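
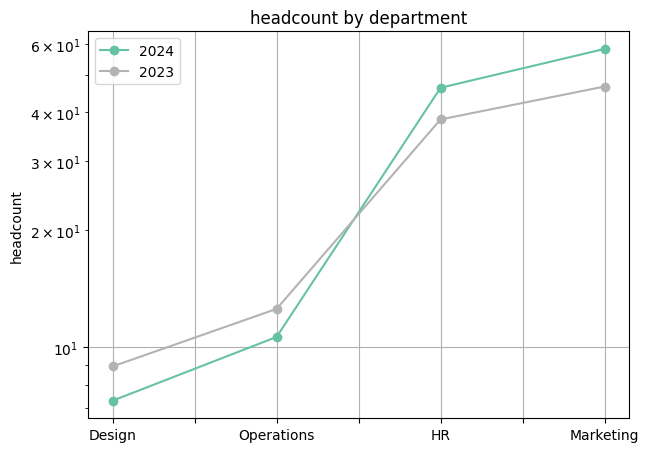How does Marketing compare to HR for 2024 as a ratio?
≈ 1.33×

Marketing ≈ 60, HR ≈ 45; 60/45 ≈ 1.33.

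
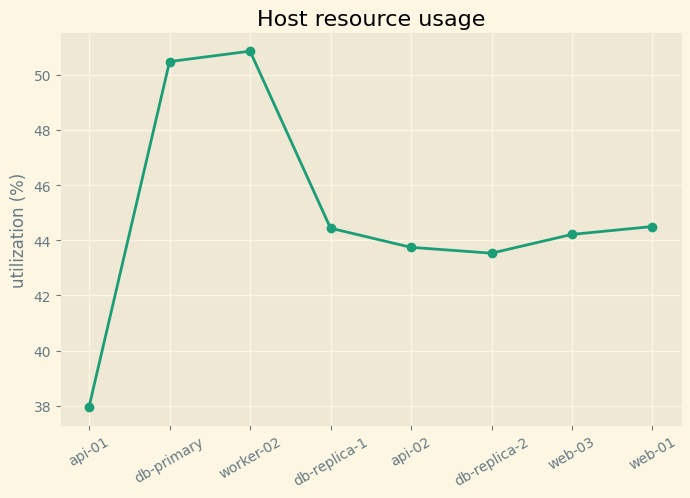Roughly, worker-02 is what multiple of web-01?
worker-02 ≈ 50, web-01 ≈ 44; 50/44 ≈ 1.14.

≈ 1.14×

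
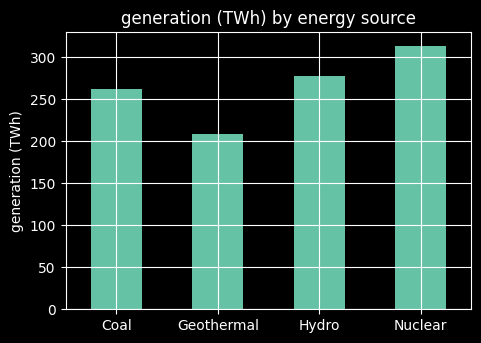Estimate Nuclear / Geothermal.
≈ 1.5×

Nuclear ≈ 300, Geothermal ≈ 200; 300/200 ≈ 1.5.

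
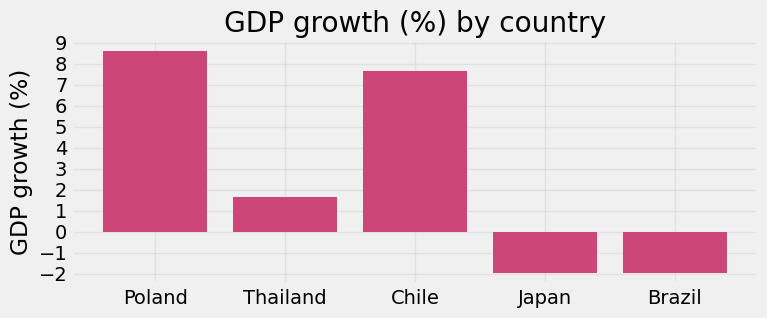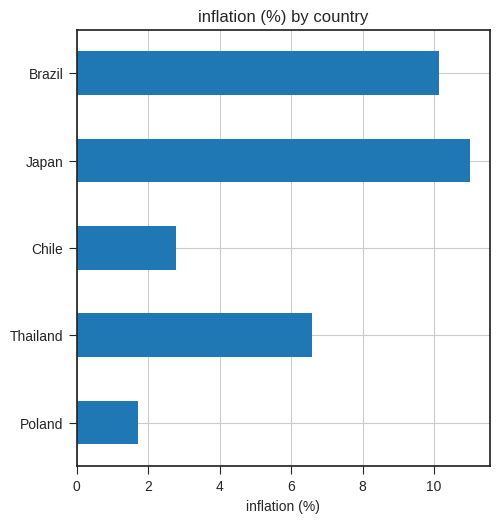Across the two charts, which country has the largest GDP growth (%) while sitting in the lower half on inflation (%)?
Poland

Chart 2 median inflation (%) ≈ 6; below-median countries: Poland, Chile. Among those, Poland has the highest GDP growth (%) (≈ 9).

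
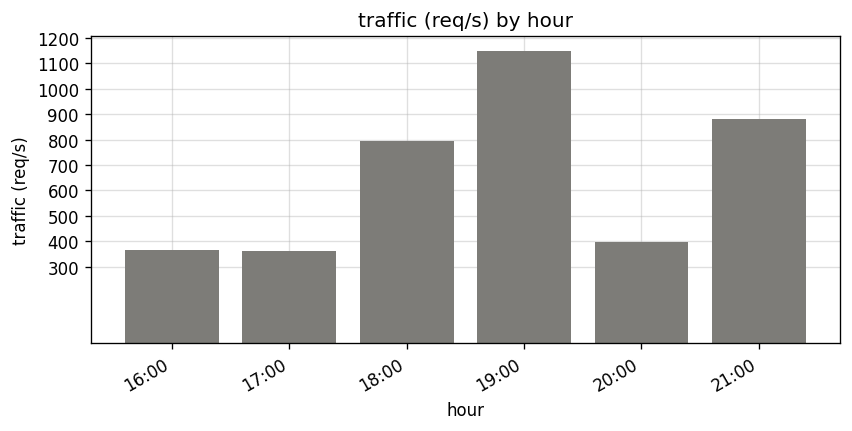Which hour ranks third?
18:00

Top 4: 19:00 ≈ 1100, 21:00 ≈ 900, 18:00 ≈ 800, 20:00 ≈ 400.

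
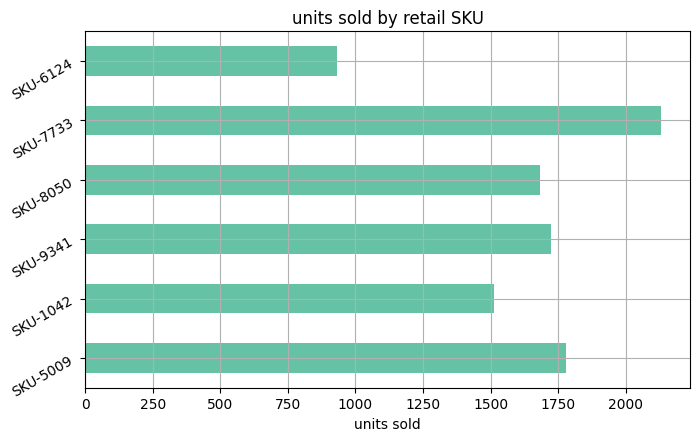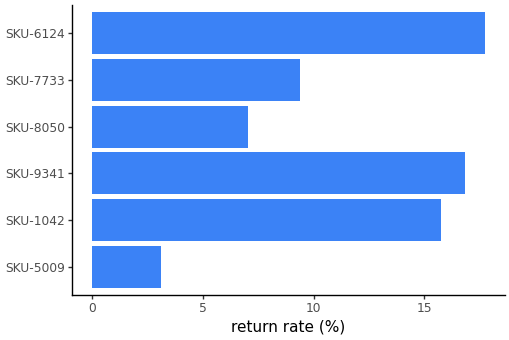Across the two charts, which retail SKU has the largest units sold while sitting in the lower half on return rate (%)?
Chart 2 median return rate (%) ≈ 12; below-median retail SKUs: SKU-5009, SKU-8050, SKU-7733. Among those, SKU-7733 has the highest units sold (≈ 2200).

SKU-7733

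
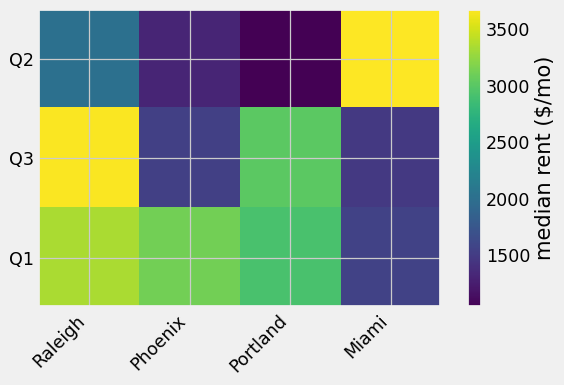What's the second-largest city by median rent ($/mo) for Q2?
Top 3 for Q2: Miami ≈ 3500, Raleigh ≈ 2000, Phoenix ≈ 1500.

Raleigh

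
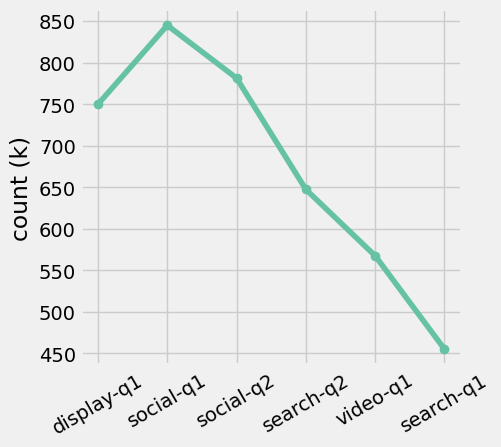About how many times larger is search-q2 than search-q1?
≈ 1.44×

search-q2 ≈ 650, search-q1 ≈ 450; 650/450 ≈ 1.44.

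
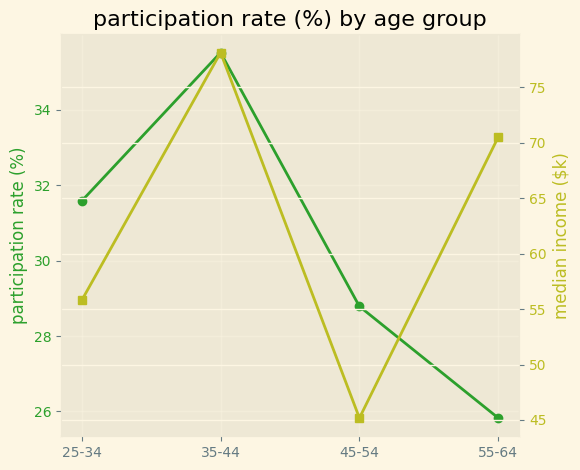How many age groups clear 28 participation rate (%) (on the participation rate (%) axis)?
3

Above 28: 25-34, 35-44, 45-54.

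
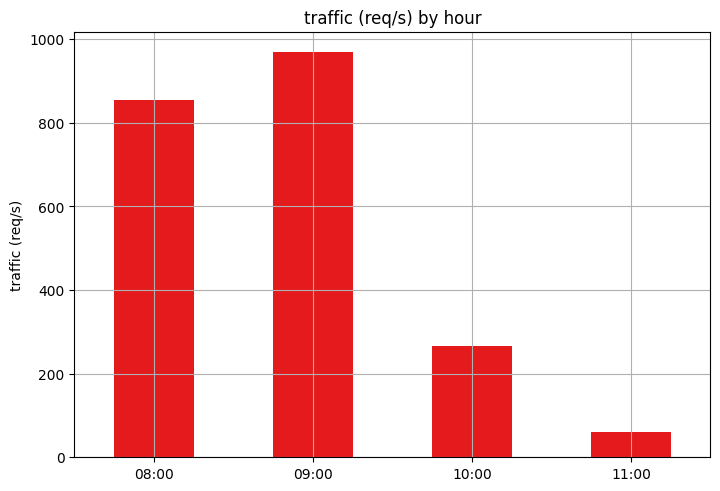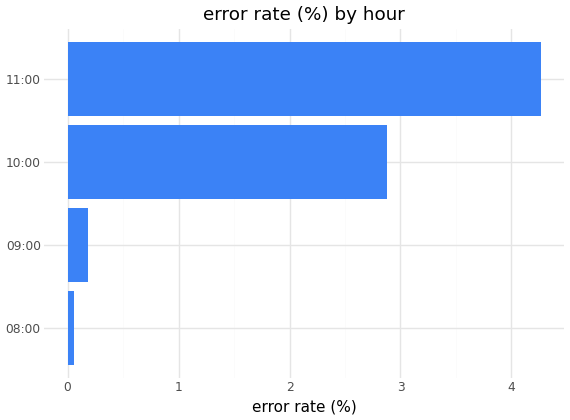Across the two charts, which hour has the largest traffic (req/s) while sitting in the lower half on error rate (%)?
09:00

Chart 2 median error rate (%) ≈ 1.5; below-median hours: 08:00, 09:00. Among those, 09:00 has the highest traffic (req/s) (≈ 1000).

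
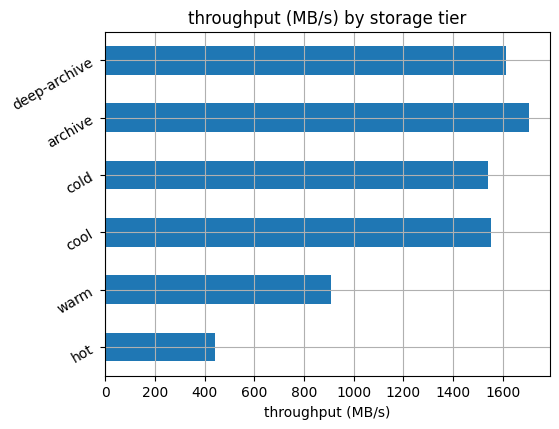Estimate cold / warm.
≈ 1.6×

cold ≈ 1600, warm ≈ 1000; 1600/1000 ≈ 1.6.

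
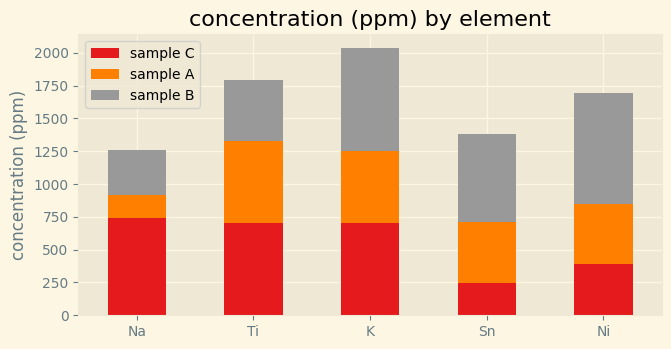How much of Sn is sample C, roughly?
≈ 200

sample C top ≈ 200, bottom ≈ 0; segment ≈ 200.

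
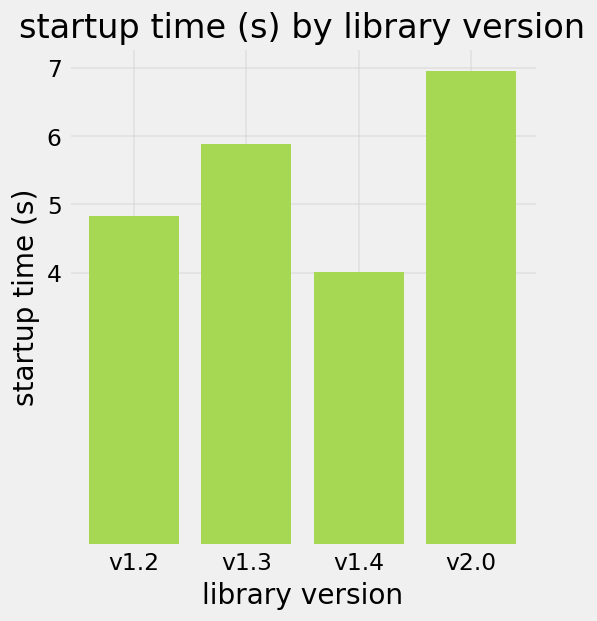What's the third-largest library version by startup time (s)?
v1.2

Top 4: v2.0 ≈ 7, v1.3 ≈ 6, v1.2 ≈ 5, v1.4 ≈ 4.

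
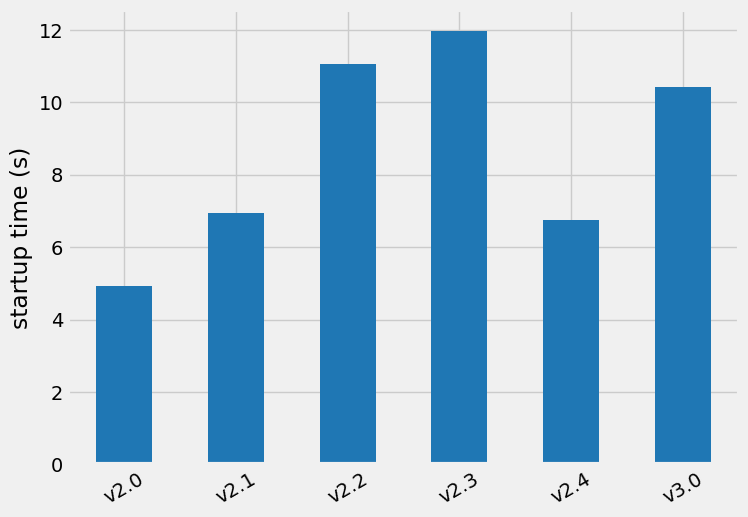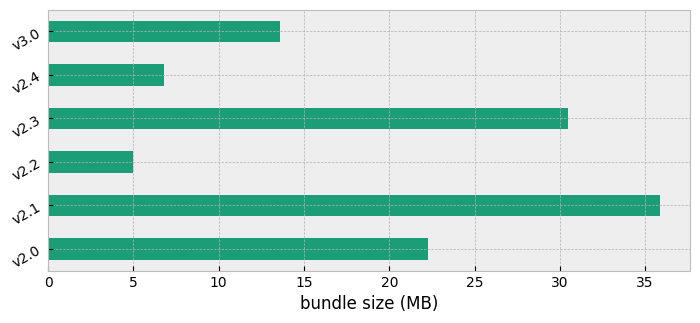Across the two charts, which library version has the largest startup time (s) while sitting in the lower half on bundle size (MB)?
Chart 2 median bundle size (MB) ≈ 20; below-median library versions: v2.2, v2.4, v3.0. Among those, v2.2 has the highest startup time (s) (≈ 12).

v2.2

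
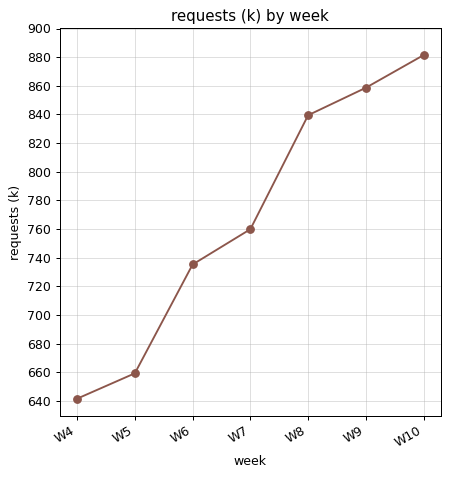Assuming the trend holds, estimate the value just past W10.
≈ 900

Last three: 840, 860, 880 → slope ≈ 20/step → next ≈ 900.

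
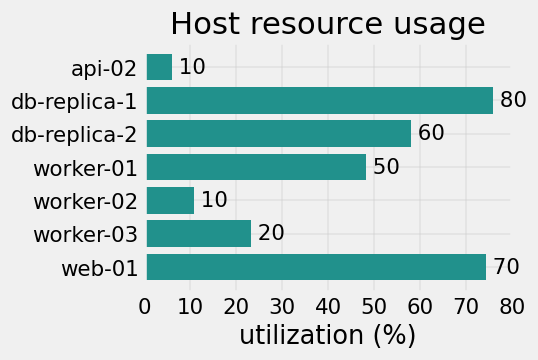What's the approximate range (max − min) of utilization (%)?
≈ 70

Max db-replica-1 ≈ 80, min api-02 ≈ 10; range ≈ 70.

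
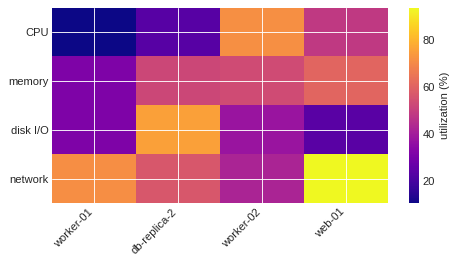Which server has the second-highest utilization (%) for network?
Top 3 for network: web-01 ≈ 90, worker-01 ≈ 70, db-replica-2 ≈ 60.

worker-01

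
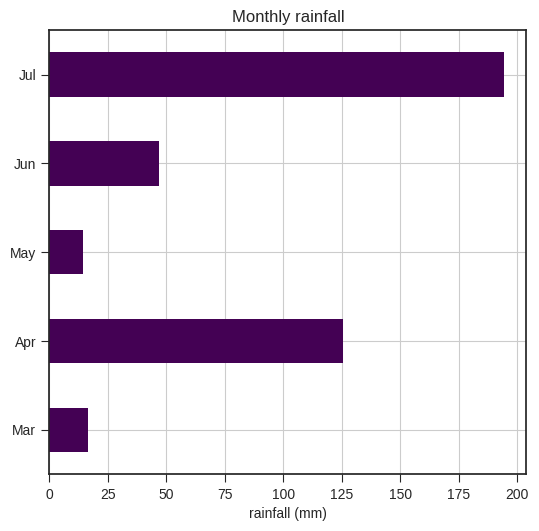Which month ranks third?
Top 4: Jul ≈ 200, Apr ≈ 120, Jun ≈ 40, Mar ≈ 20.

Jun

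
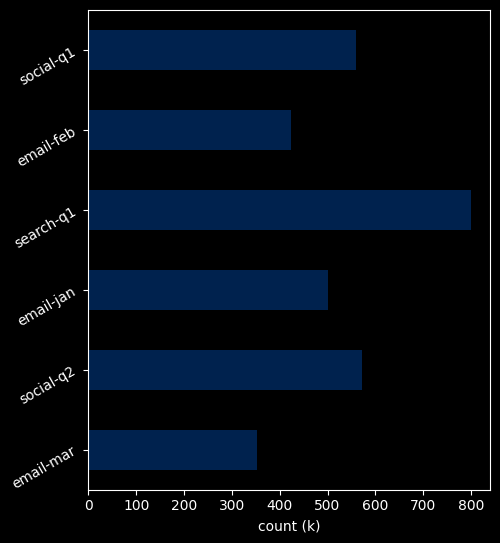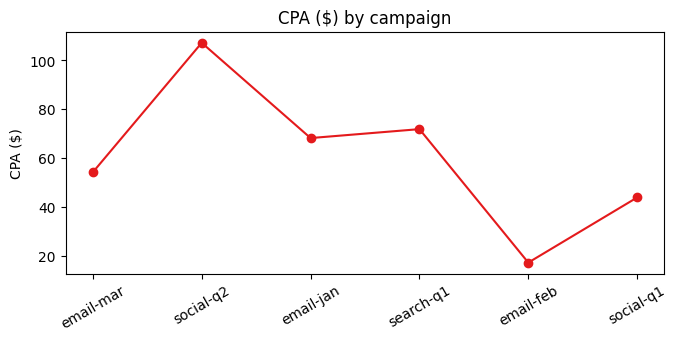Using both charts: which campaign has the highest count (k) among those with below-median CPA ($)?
social-q1

Chart 2 median CPA ($) ≈ 60; below-median campaigns: email-mar, email-feb, social-q1. Among those, social-q1 has the highest count (k) (≈ 600).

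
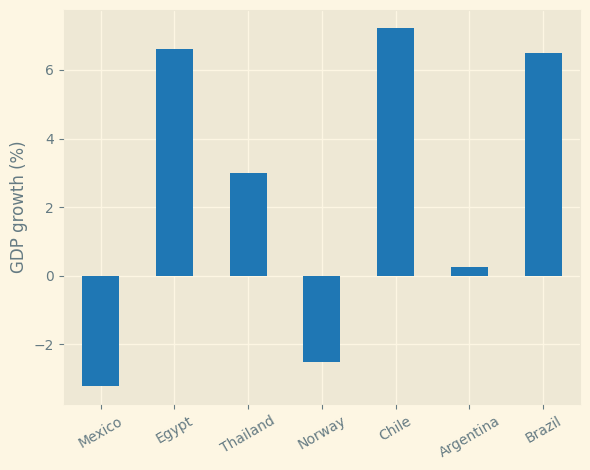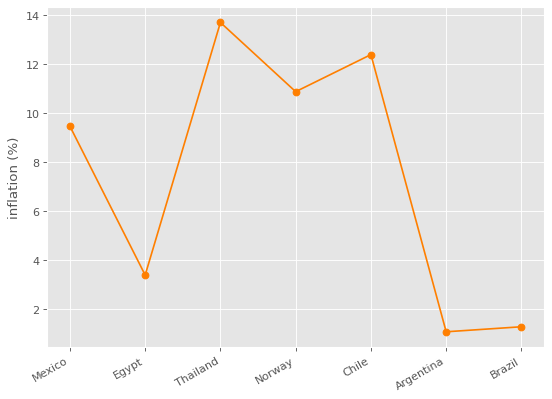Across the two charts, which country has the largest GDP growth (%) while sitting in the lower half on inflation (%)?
Chart 2 median inflation (%) ≈ 10; below-median countries: Egypt, Argentina, Brazil. Among those, Egypt has the highest GDP growth (%) (≈ 7).

Egypt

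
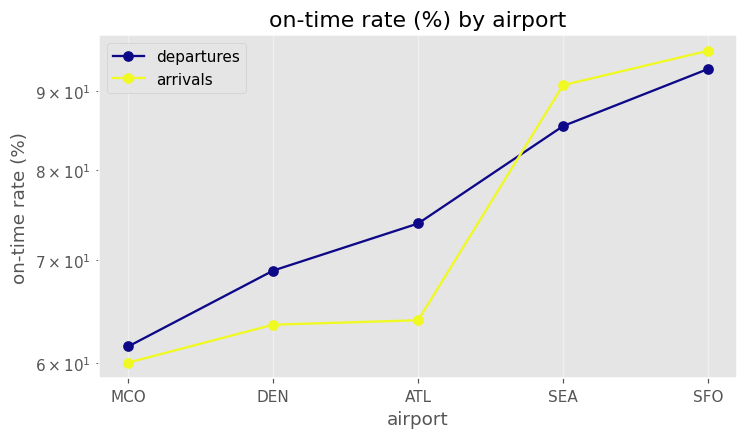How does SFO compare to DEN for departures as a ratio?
SFO ≈ 95, DEN ≈ 70; 95/70 ≈ 1.36.

≈ 1.36×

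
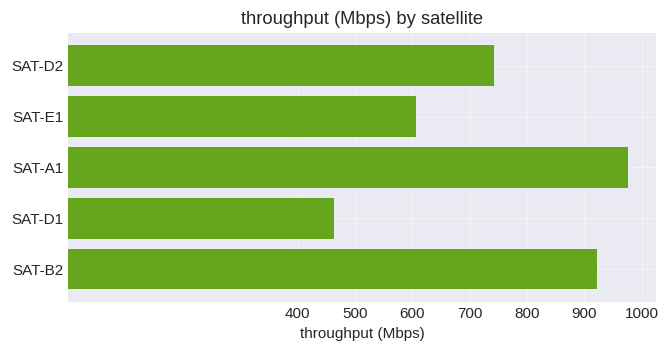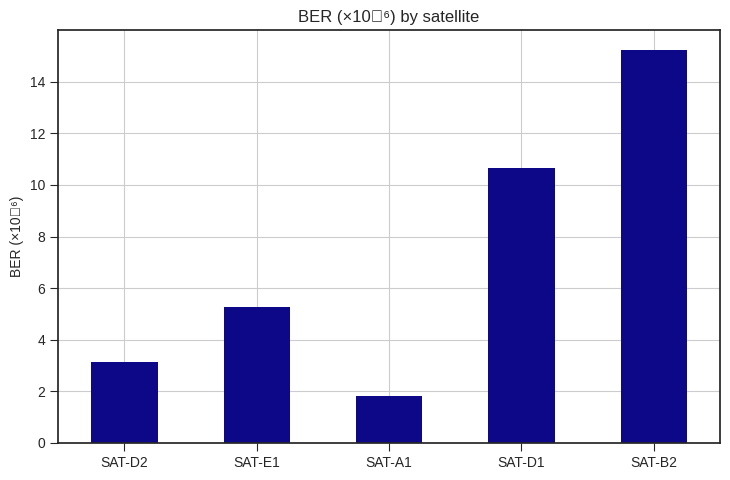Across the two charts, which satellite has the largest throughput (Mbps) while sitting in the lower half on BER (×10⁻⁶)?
SAT-A1

Chart 2 median BER (×10⁻⁶) ≈ 6; below-median satellites: SAT-D2, SAT-A1. Among those, SAT-A1 has the highest throughput (Mbps) (≈ 1000).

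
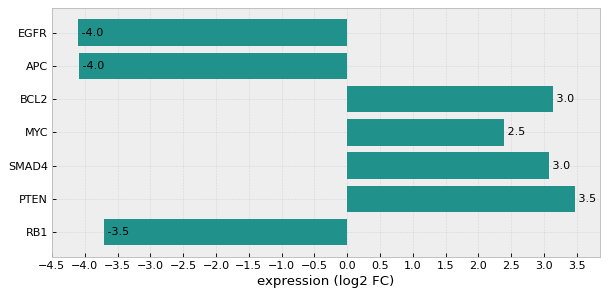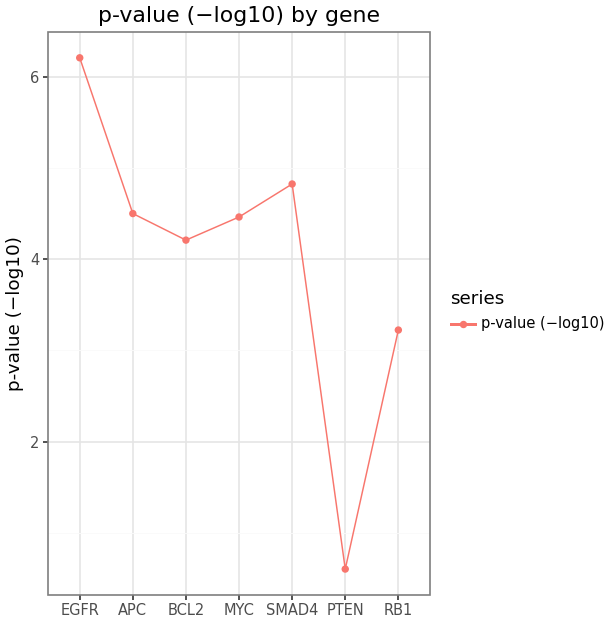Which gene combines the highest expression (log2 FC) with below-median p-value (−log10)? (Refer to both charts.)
Chart 2 median p-value (−log10) ≈ 4; below-median genes: BCL2, PTEN, RB1. Among those, PTEN has the highest expression (log2 FC) (≈ 3.5).

PTEN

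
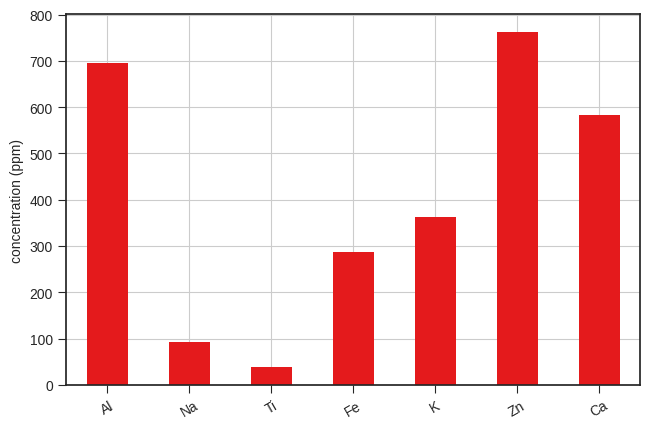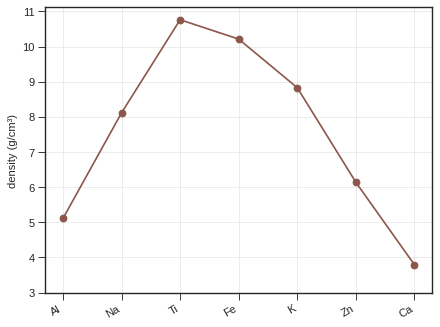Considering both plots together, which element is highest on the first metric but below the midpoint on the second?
Chart 2 median density (g/cm³) ≈ 8; below-median elements: Al, Zn, Ca. Among those, Zn has the highest concentration (ppm) (≈ 800).

Zn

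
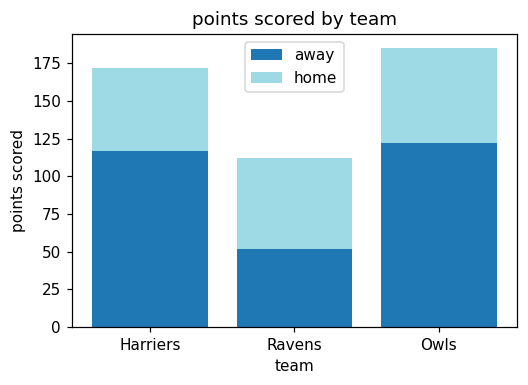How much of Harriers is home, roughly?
home top ≈ 180, bottom ≈ 120; segment ≈ 60.

≈ 60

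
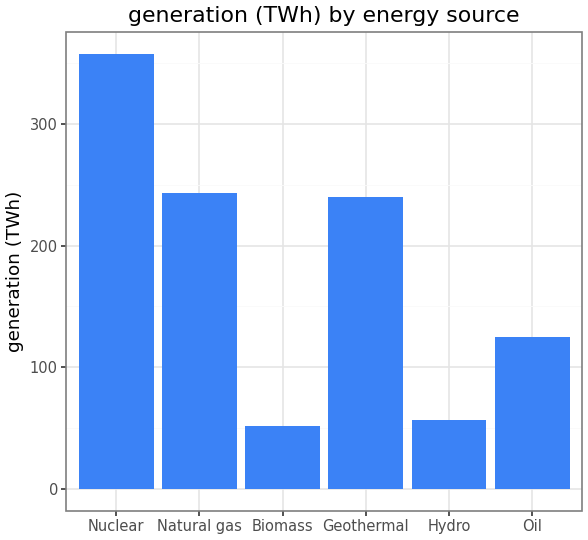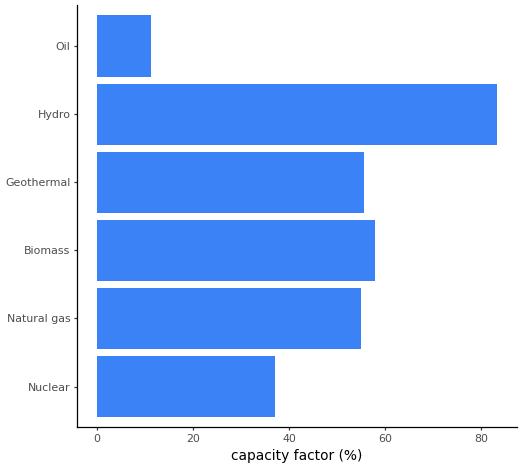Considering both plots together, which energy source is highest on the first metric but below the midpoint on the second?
Nuclear

Chart 2 median capacity factor (%) ≈ 60; below-median energy sources: Nuclear, Natural gas, Oil. Among those, Nuclear has the highest generation (TWh) (≈ 350).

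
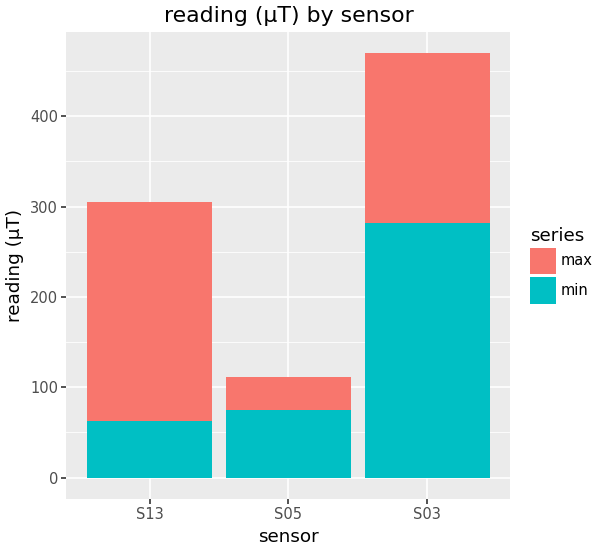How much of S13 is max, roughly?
max top ≈ 300, bottom ≈ 50; segment ≈ 250.

≈ 250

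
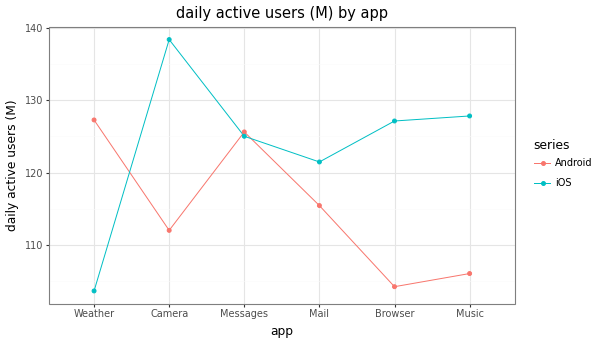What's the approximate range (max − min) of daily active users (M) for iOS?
Max Camera ≈ 140, min Weather ≈ 105; range ≈ 35.

≈ 35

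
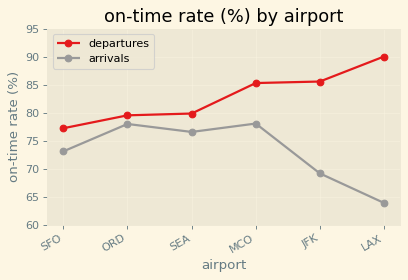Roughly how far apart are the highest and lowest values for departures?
≈ 15

Max LAX ≈ 90, min SFO ≈ 75; range ≈ 15.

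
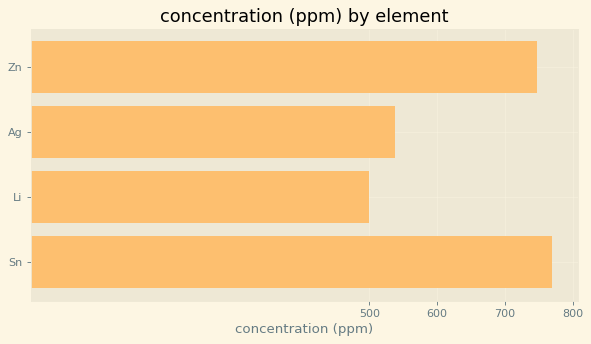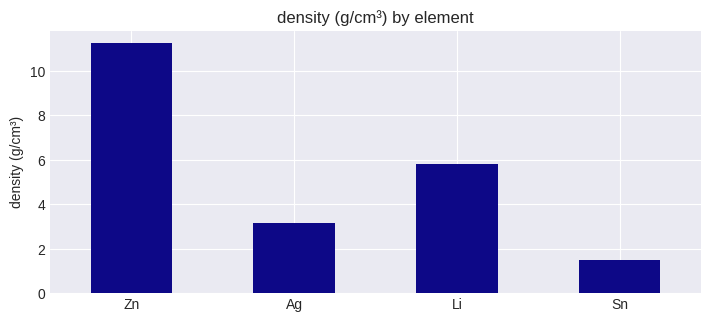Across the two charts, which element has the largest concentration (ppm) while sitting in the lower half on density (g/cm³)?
Sn

Chart 2 median density (g/cm³) ≈ 4; below-median elements: Ag, Sn. Among those, Sn has the highest concentration (ppm) (≈ 800).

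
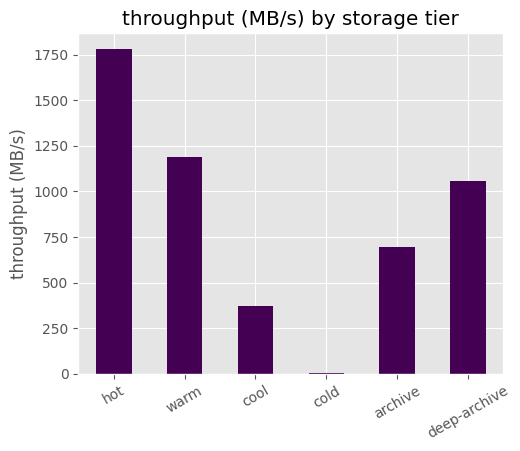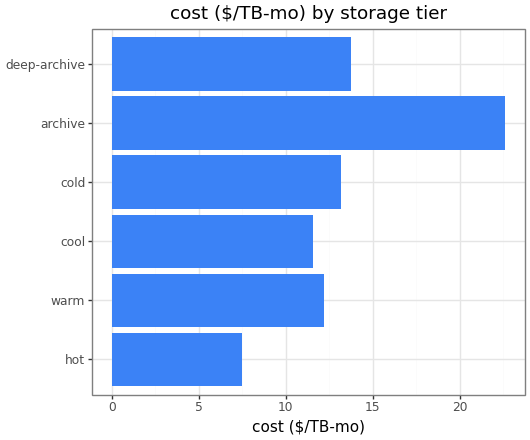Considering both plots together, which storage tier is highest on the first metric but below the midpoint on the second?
Chart 2 median cost ($/TB-mo) ≈ 15; below-median storage tiers: hot, warm, cool. Among those, hot has the highest throughput (MB/s) (≈ 1800).

hot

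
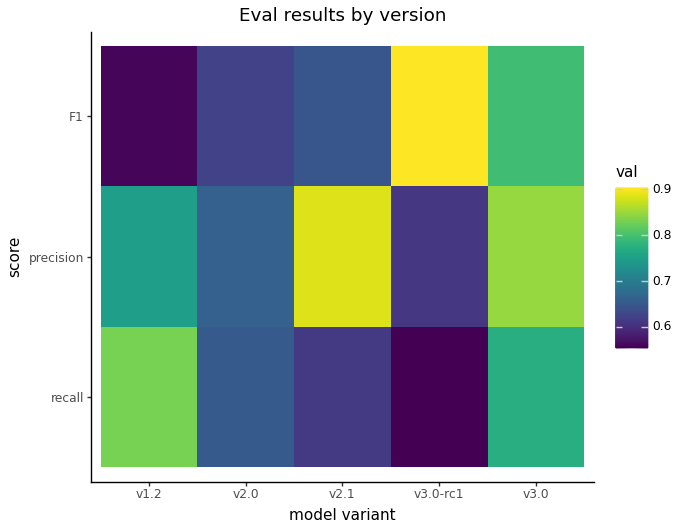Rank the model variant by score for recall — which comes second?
v3.0

Top 3 for recall: v1.2 ≈ 0.85, v3.0 ≈ 0.75, v2.0 ≈ 0.65.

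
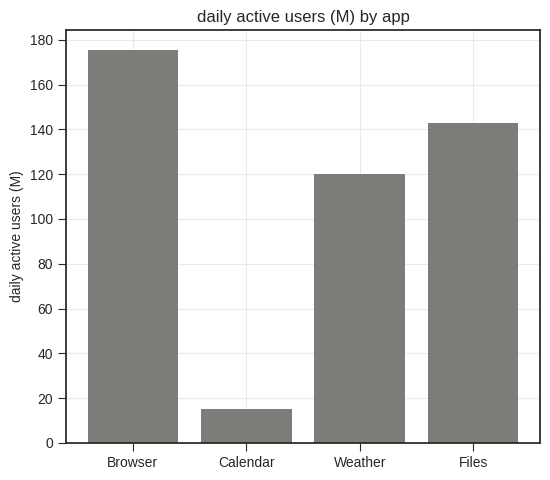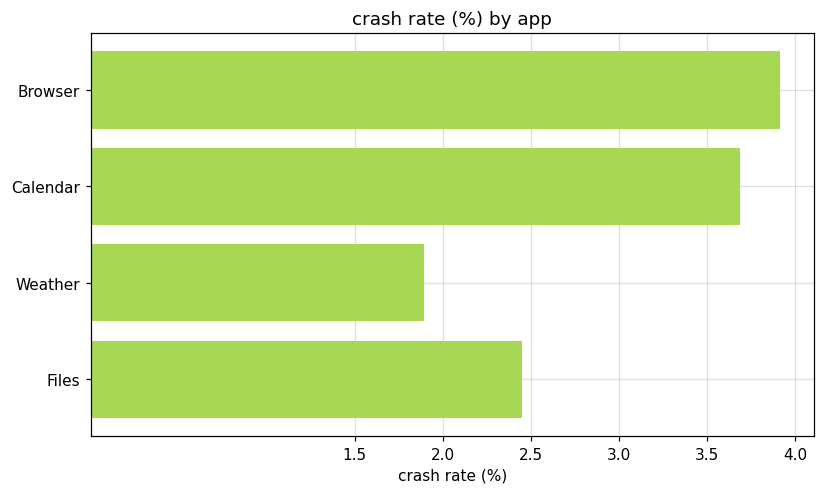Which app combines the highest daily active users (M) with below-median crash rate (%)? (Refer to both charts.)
Files

Chart 2 median crash rate (%) ≈ 3; below-median apps: Weather, Files. Among those, Files has the highest daily active users (M) (≈ 140).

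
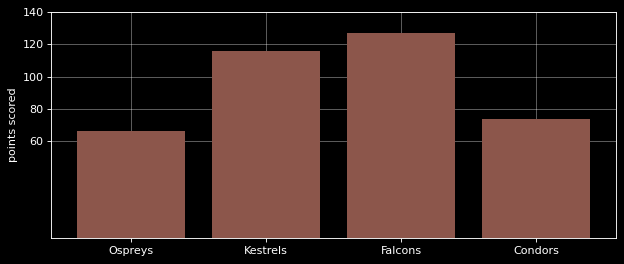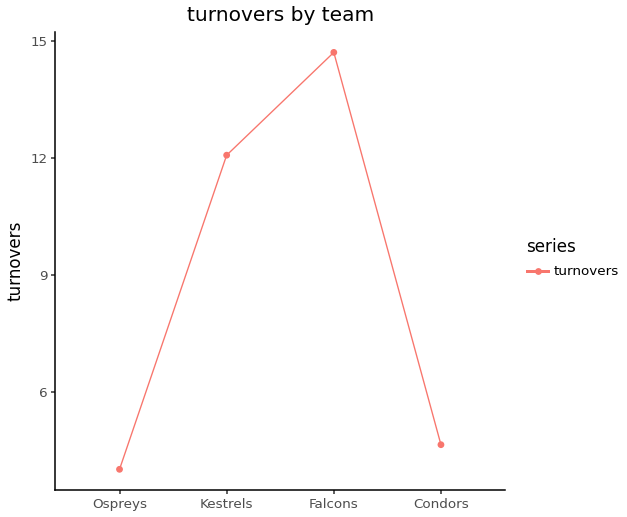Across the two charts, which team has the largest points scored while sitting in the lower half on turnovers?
Condors

Chart 2 median turnovers ≈ 8; below-median teams: Ospreys, Condors. Among those, Condors has the highest points scored (≈ 80).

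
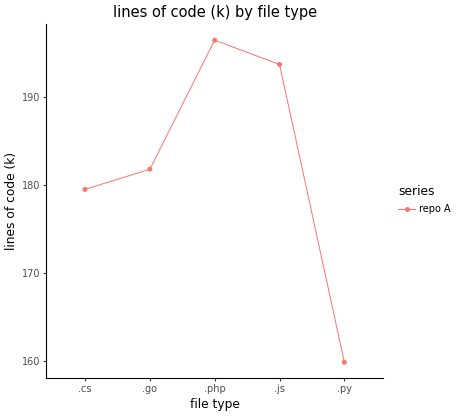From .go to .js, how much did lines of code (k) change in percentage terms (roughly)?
.go ≈ 180, .js ≈ 195; (195 − 180) / 180 ≈ +8.3%.

≈ +8.3%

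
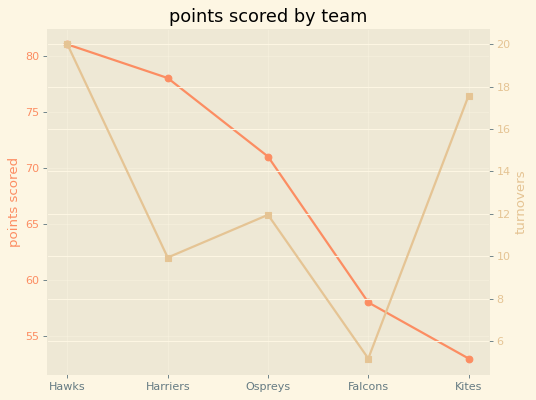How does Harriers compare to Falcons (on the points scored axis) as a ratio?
Harriers ≈ 80, Falcons ≈ 60; 80/60 ≈ 1.33.

≈ 1.33×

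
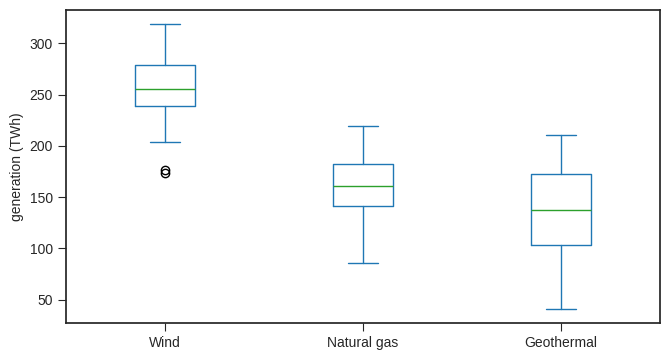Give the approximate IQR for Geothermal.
≈ 80

Q3 ≈ 180, Q1 ≈ 100; IQR ≈ 80.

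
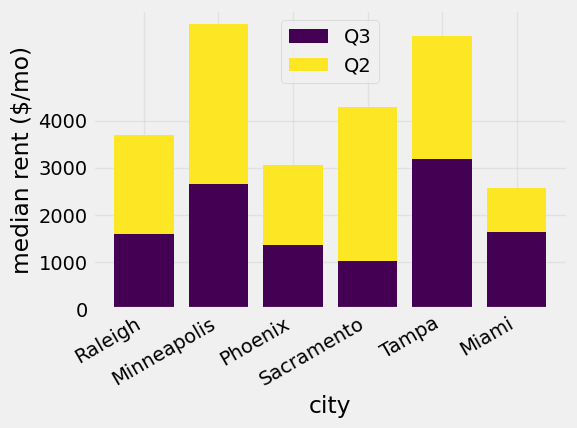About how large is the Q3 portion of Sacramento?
Q3 top ≈ 1000, bottom ≈ 0; segment ≈ 1000.

≈ 1000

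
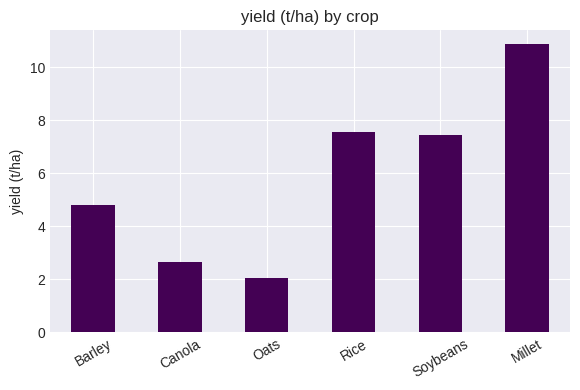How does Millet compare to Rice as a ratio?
≈ 1.38×

Millet ≈ 11, Rice ≈ 8; 11/8 ≈ 1.38.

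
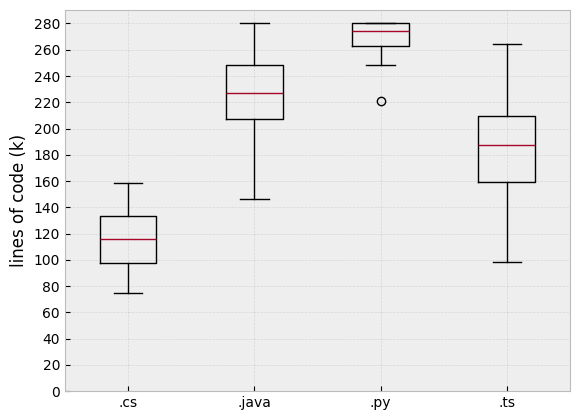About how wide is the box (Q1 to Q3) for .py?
≈ 20

Q3 ≈ 280, Q1 ≈ 260; IQR ≈ 20.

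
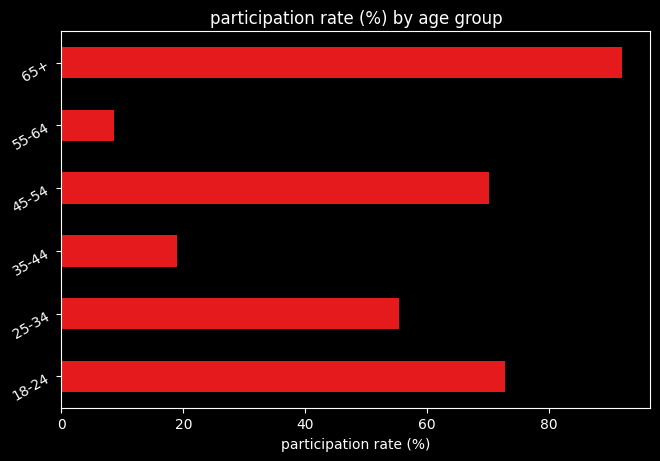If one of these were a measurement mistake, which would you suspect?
55-64

55-64 ≈ 10; the rest sit between ≈ 20 and ≈ 90.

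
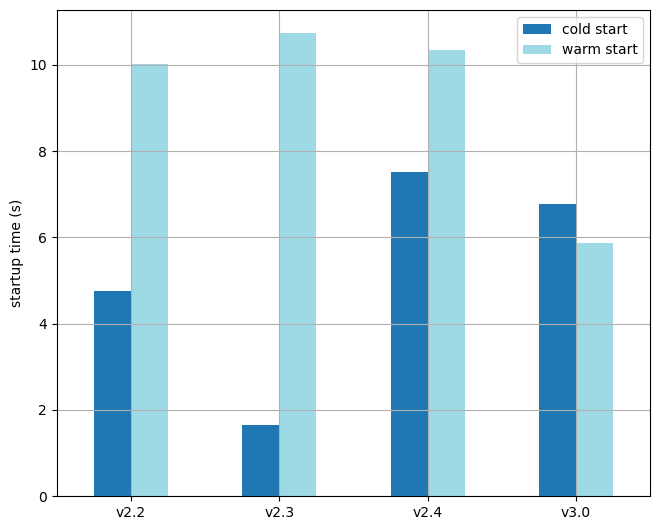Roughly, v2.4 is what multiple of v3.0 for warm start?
≈ 1.67×

v2.4 ≈ 10, v3.0 ≈ 6; 10/6 ≈ 1.67.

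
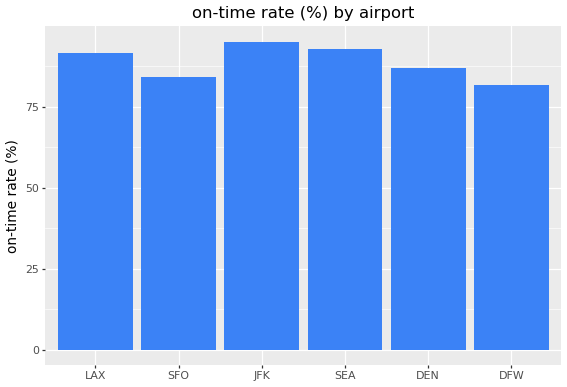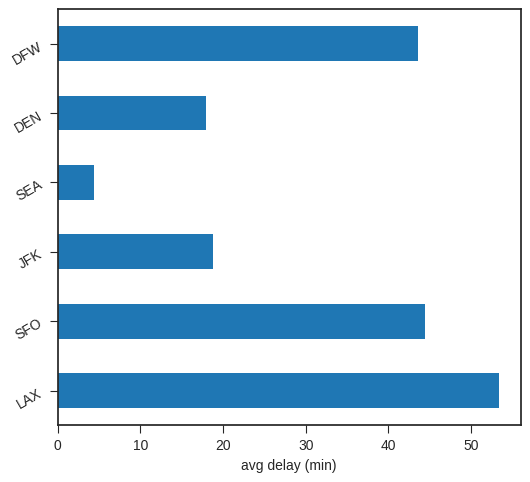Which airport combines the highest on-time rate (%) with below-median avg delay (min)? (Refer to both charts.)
JFK

Chart 2 median avg delay (min) ≈ 30; below-median airports: JFK, SEA, DEN. Among those, JFK has the highest on-time rate (%) (≈ 100).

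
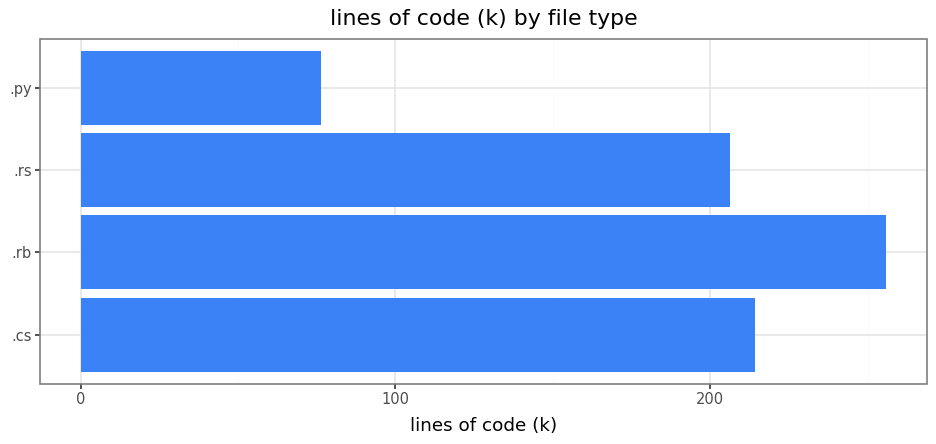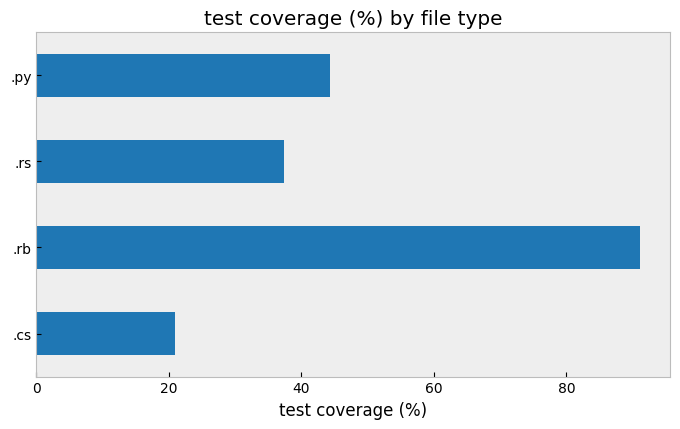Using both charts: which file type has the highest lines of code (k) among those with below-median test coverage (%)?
.cs

Chart 2 median test coverage (%) ≈ 40; below-median file types: .cs, .rs. Among those, .cs has the highest lines of code (k) (≈ 225).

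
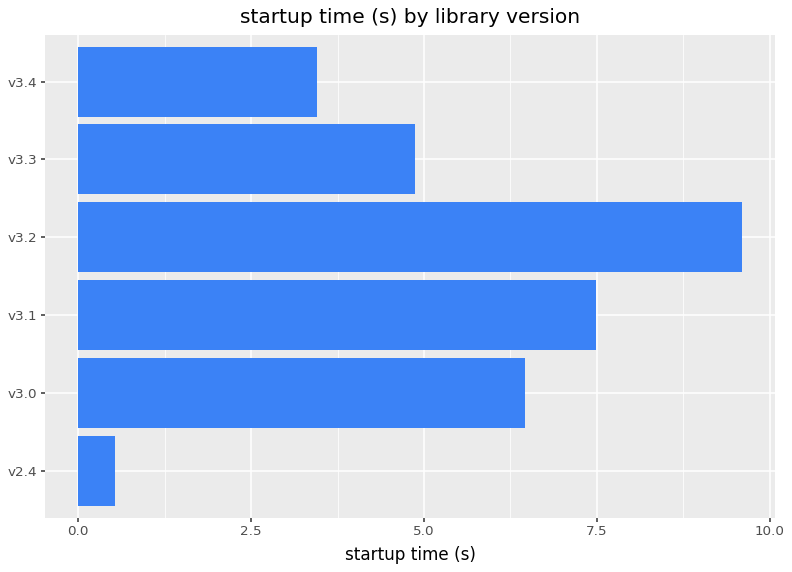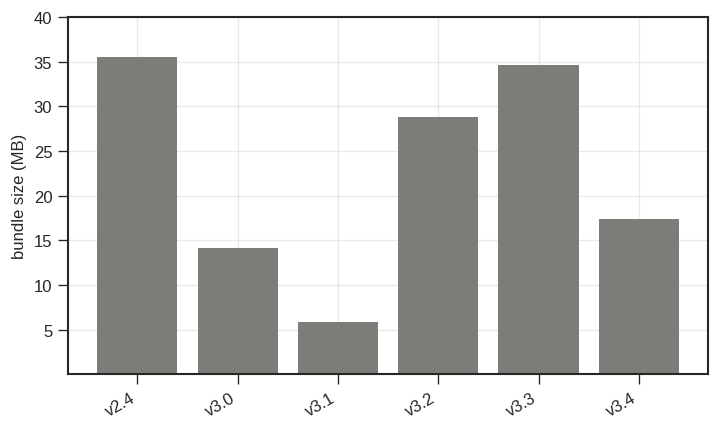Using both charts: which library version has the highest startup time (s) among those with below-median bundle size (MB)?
v3.1

Chart 2 median bundle size (MB) ≈ 25; below-median library versions: v3.0, v3.1, v3.4. Among those, v3.1 has the highest startup time (s) (≈ 7).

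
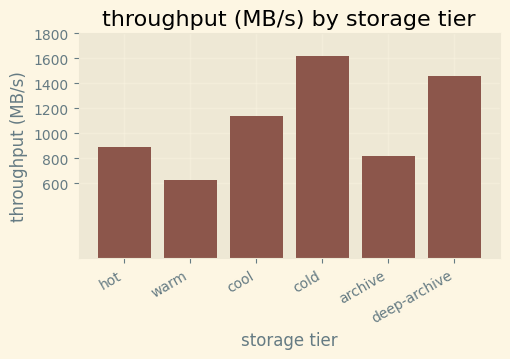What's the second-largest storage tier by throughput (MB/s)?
Top 3: cold ≈ 1600, deep-archive ≈ 1400, cool ≈ 1200.

deep-archive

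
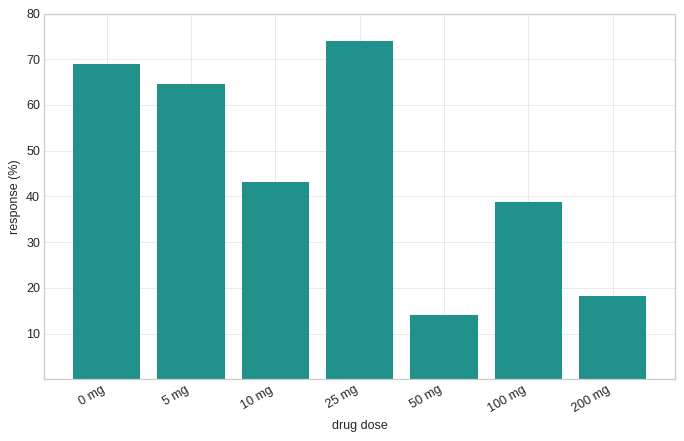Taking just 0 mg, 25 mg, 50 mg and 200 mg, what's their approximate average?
(70 + 70 + 10 + 20) / 4 ≈ 42.

≈ 42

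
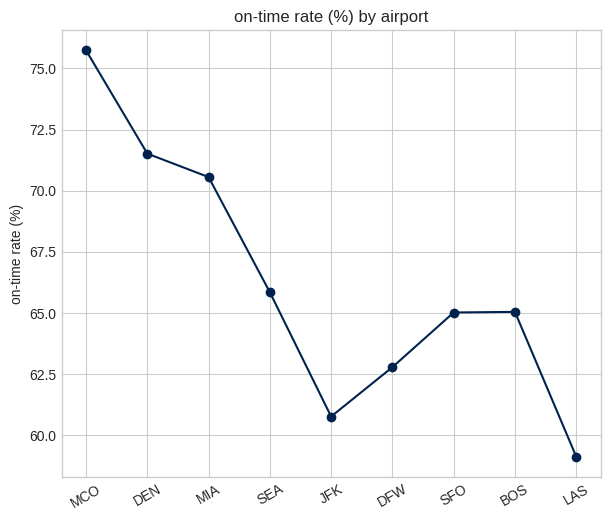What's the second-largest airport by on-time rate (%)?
DEN

Top 3: MCO ≈ 76, DEN ≈ 72, MIA ≈ 70.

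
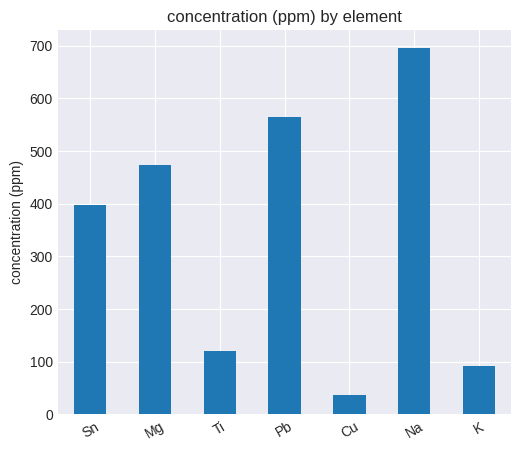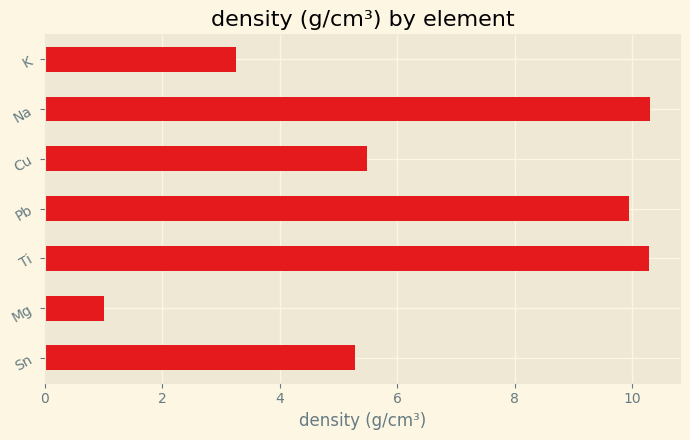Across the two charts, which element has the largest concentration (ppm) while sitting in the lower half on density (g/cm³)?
Chart 2 median density (g/cm³) ≈ 5; below-median elements: Sn, Mg, K. Among those, Mg has the highest concentration (ppm) (≈ 500).

Mg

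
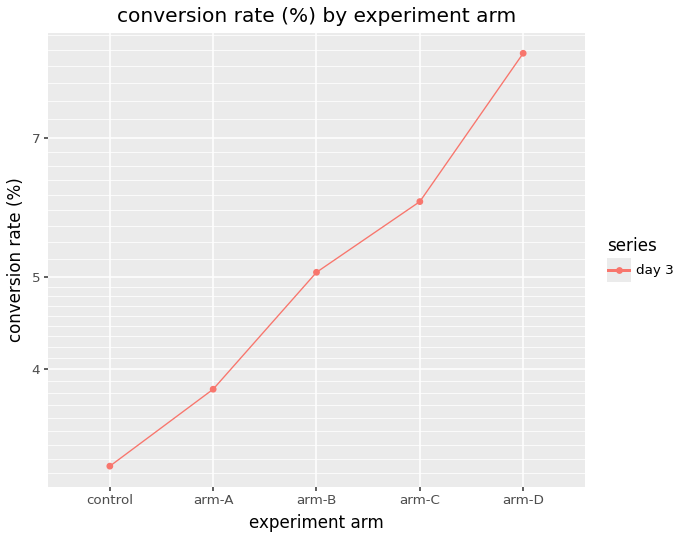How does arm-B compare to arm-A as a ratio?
≈ 1.25×

arm-B ≈ 5.0, arm-A ≈ 4.0; 5.0/4.0 ≈ 1.25.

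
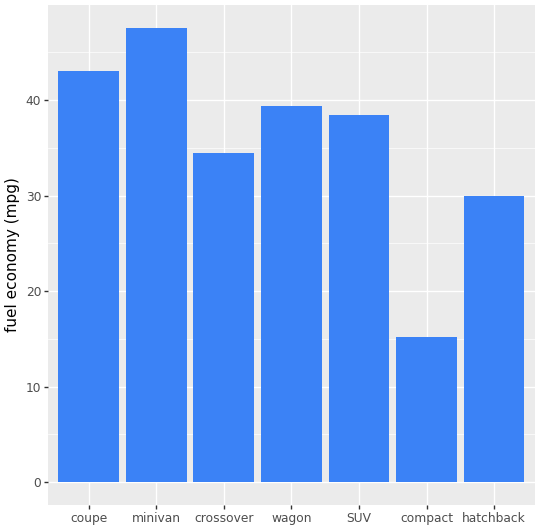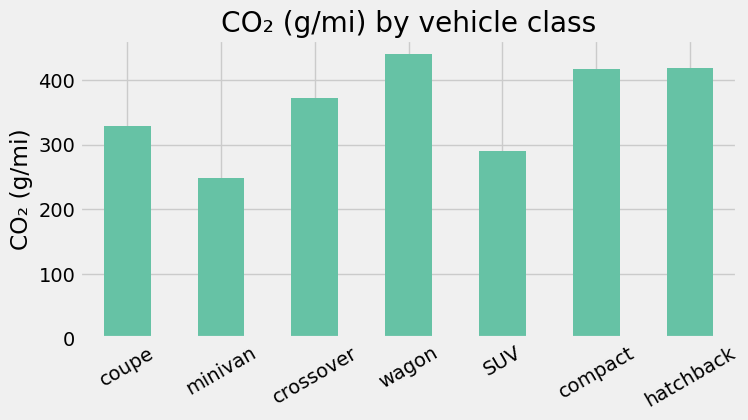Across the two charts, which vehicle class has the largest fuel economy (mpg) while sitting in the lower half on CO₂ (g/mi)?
minivan

Chart 2 median CO₂ (g/mi) ≈ 350; below-median vehicle classes: coupe, minivan, SUV. Among those, minivan has the highest fuel economy (mpg) (≈ 50).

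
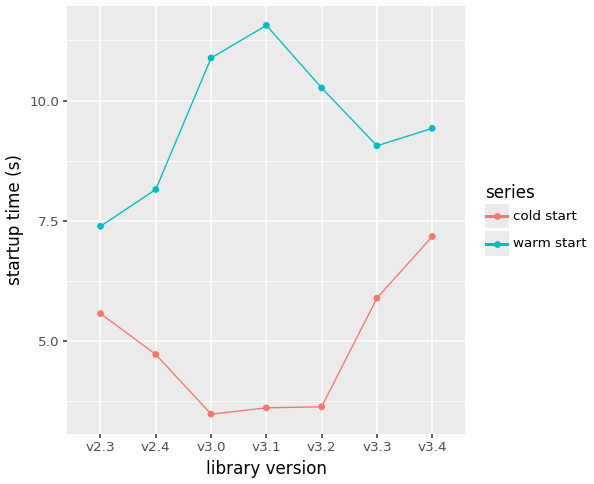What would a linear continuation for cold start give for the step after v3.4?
Last three: 4, 6, 7 → slope ≈ 1.5/step → next ≈ 8.5.

≈ 8.5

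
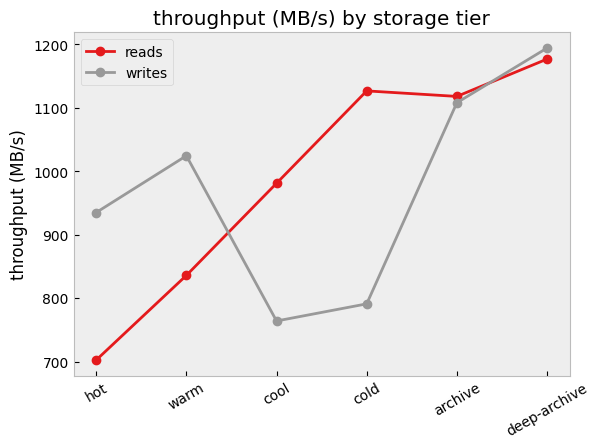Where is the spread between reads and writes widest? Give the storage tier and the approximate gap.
cold: reads ≈ 1150, writes ≈ 800 → gap ≈ 350. Next-largest (hot) is only ≈ 250.

cold, ≈ 350 MB/s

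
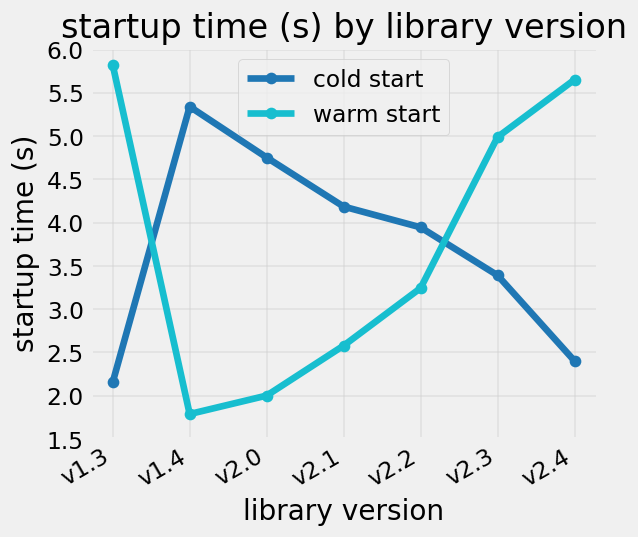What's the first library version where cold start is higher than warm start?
v1.4

v1.3: cold start ≈ 2.0 vs warm start ≈ 6.0 (not yet); v1.4: cold start ≈ 5.5 vs warm start ≈ 2.0 (first crossover).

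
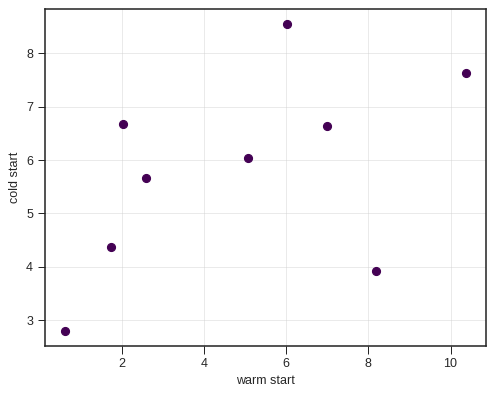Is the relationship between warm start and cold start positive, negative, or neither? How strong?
Points are positively correlated; moderate (|r| ≈ 0.5).

positive, moderate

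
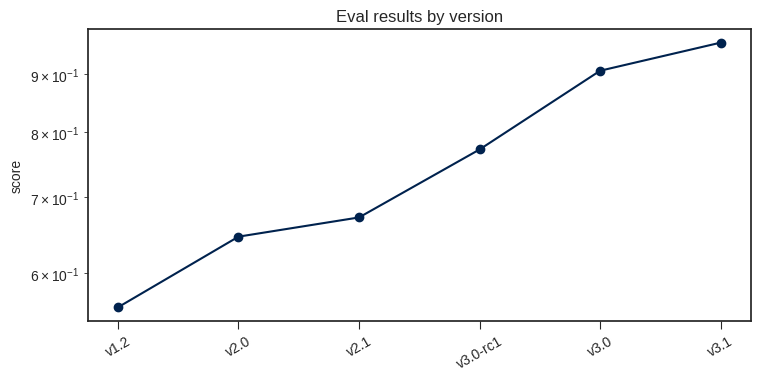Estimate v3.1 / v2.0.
≈ 1.46×

v3.1 ≈ 0.95, v2.0 ≈ 0.65; 0.95/0.65 ≈ 1.46.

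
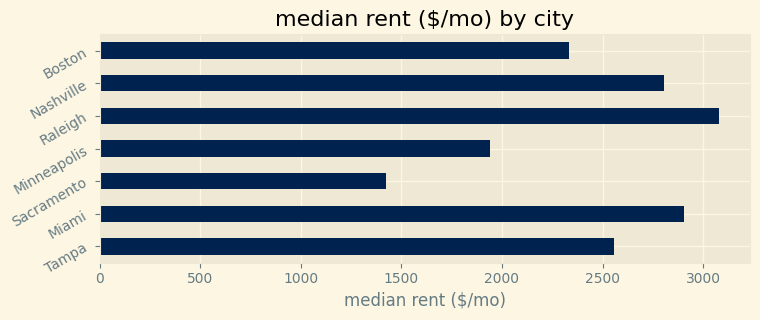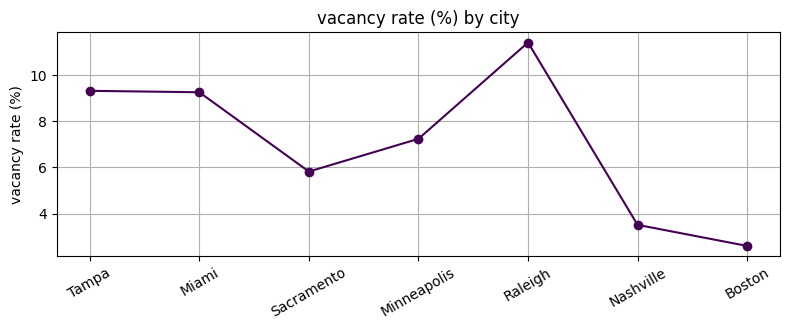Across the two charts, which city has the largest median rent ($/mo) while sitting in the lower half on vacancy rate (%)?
Chart 2 median vacancy rate (%) ≈ 8; below-median cities: Sacramento, Nashville, Boston. Among those, Nashville has the highest median rent ($/mo) (≈ 3000).

Nashville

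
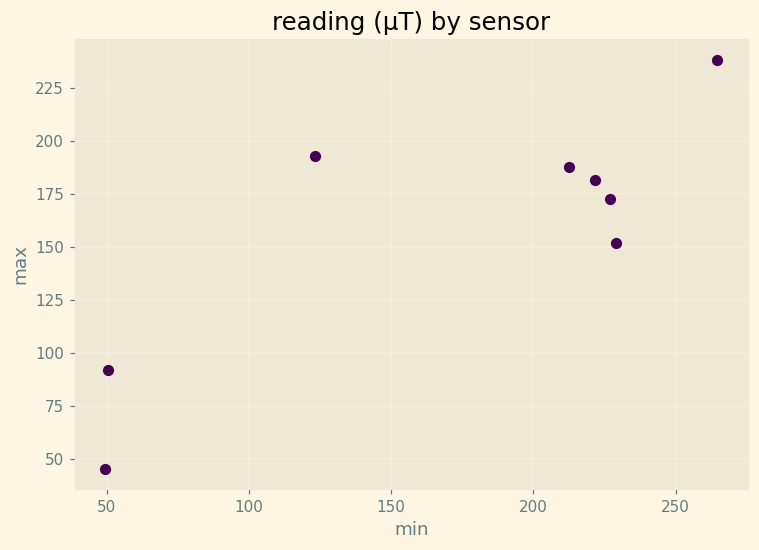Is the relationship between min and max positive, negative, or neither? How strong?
positive, strong

Points are positively correlated; strong (|r| ≈ 0.8).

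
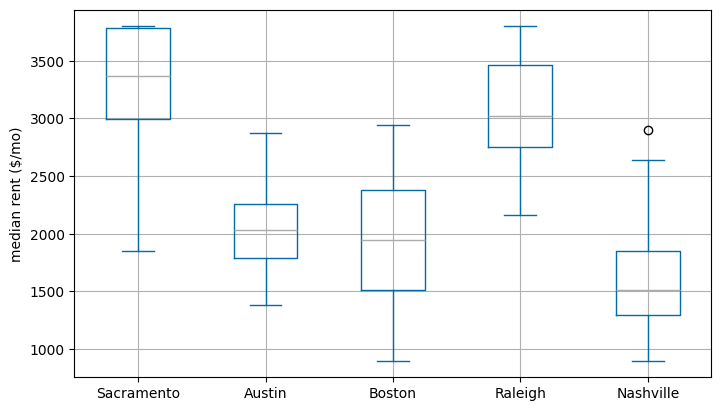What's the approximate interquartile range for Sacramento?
≈ 800

Q3 ≈ 3800, Q1 ≈ 3000; IQR ≈ 800.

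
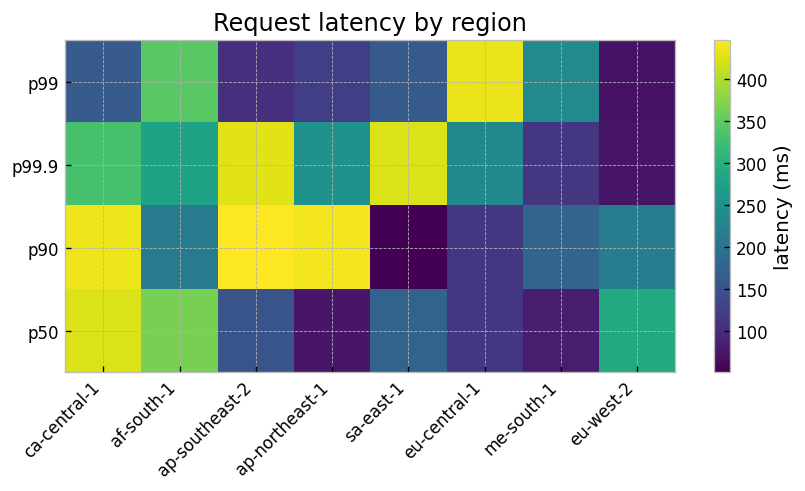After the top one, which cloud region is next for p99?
Top 3 for p99: eu-central-1 ≈ 450, af-south-1 ≈ 350, me-south-1 ≈ 250.

af-south-1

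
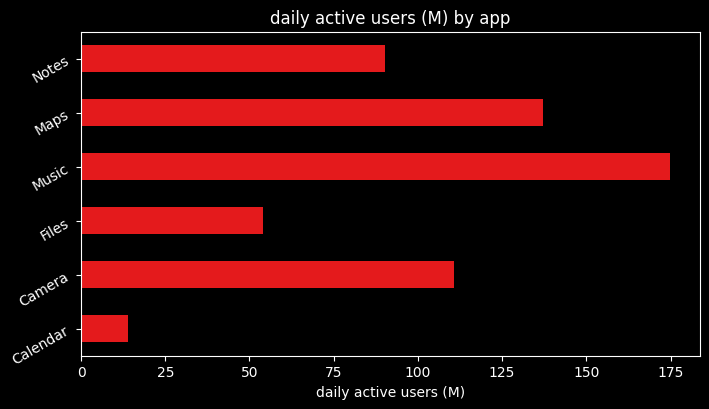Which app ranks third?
Top 4: Music ≈ 180, Maps ≈ 140, Camera ≈ 120, Notes ≈ 100.

Camera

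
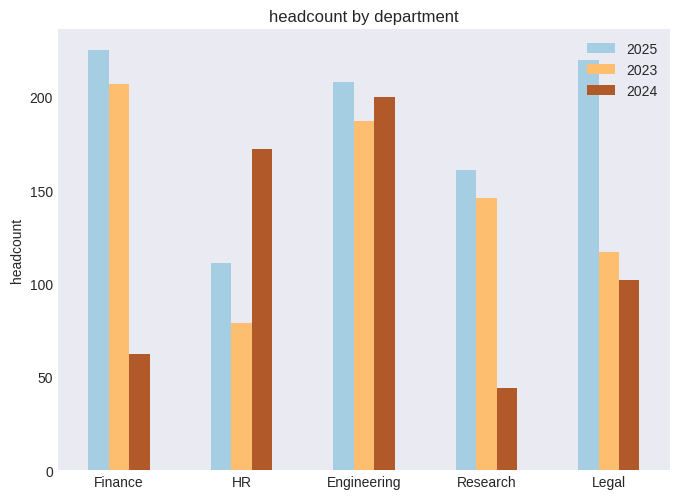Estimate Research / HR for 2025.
Research ≈ 160, HR ≈ 120; 160/120 ≈ 1.33.

≈ 1.33×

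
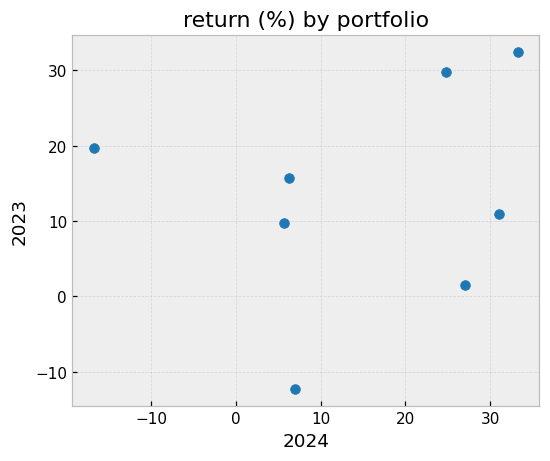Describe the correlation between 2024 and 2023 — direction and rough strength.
Points are roughly uncorrelated; weak (|r| ≈ 0.2).

no clear correlation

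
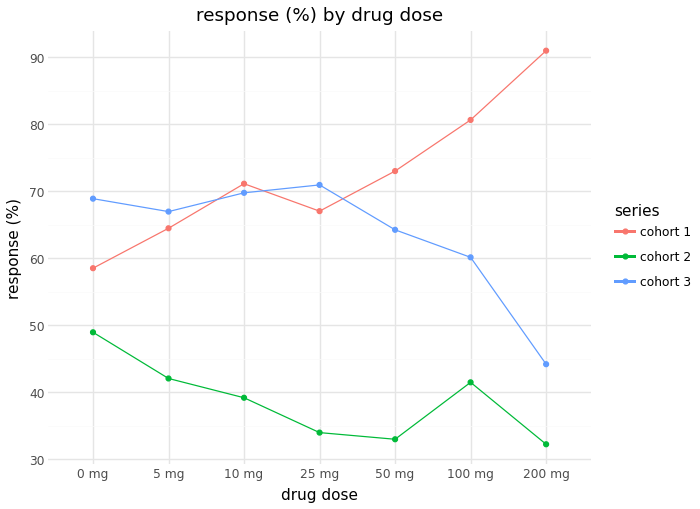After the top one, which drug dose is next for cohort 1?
100 mg

Top 3 for cohort 1: 200 mg ≈ 90, 100 mg ≈ 80, 50 mg ≈ 75.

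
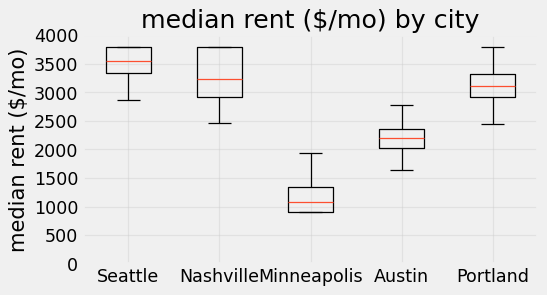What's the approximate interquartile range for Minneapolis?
≈ 500

Q3 ≈ 1500, Q1 ≈ 1000; IQR ≈ 500.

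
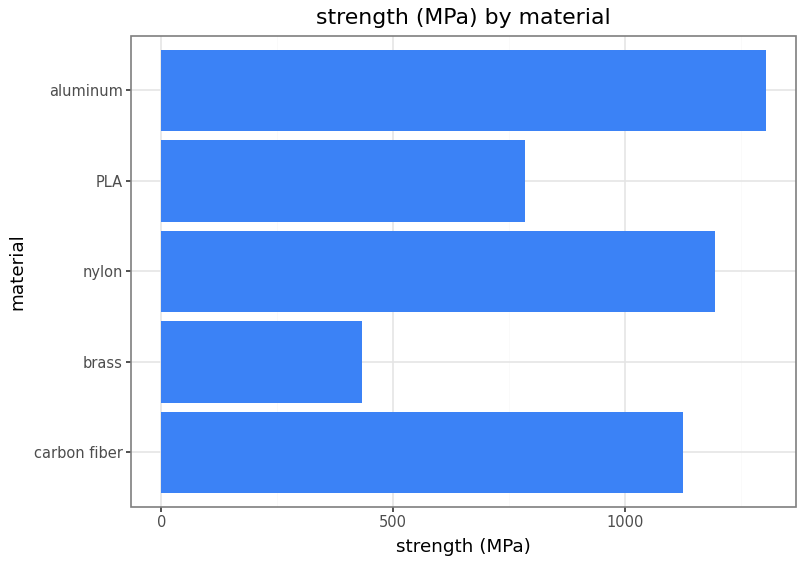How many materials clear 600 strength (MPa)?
Above 600: carbon fiber, nylon, PLA, aluminum.

4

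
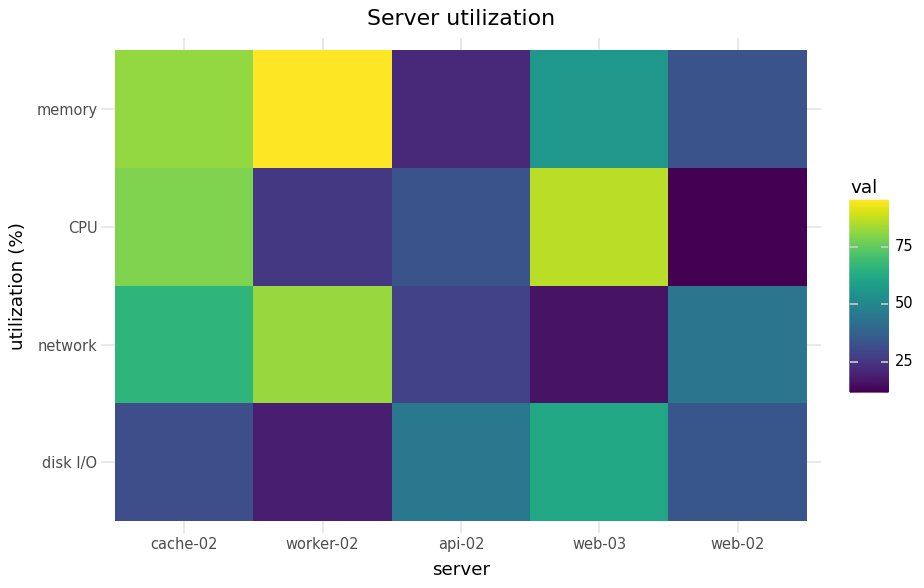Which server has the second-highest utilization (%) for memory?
Top 3 for memory: worker-02 ≈ 100, cache-02 ≈ 80, web-03 ≈ 60.

cache-02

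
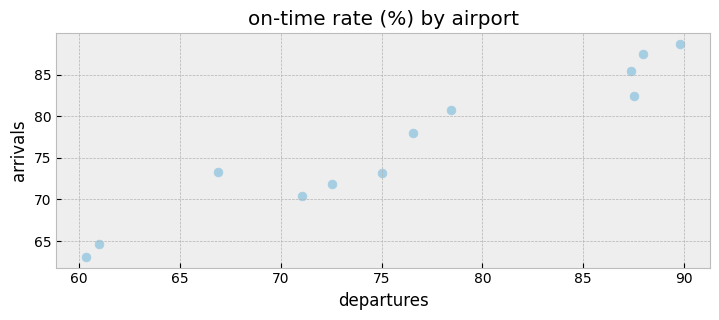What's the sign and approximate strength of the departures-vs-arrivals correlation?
positive, strong

Points are positively correlated; strong (|r| ≈ 1.0).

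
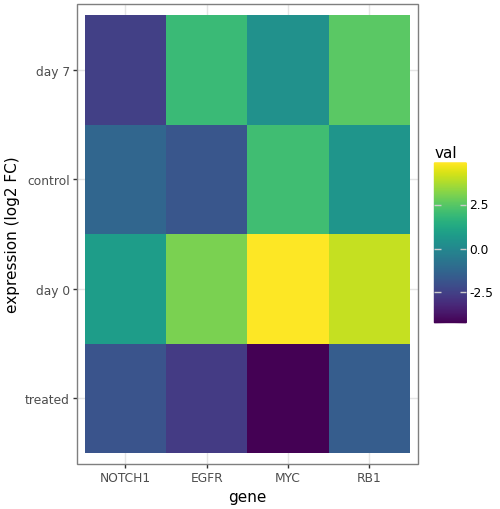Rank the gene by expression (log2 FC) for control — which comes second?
Top 3 for control: MYC ≈ 2, RB1 ≈ 1, NOTCH1 ≈ -1.

RB1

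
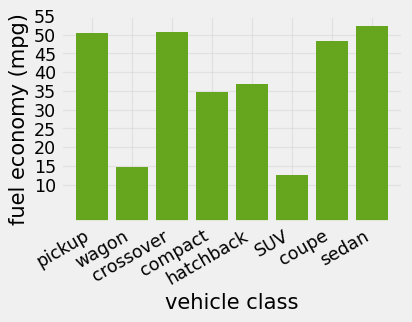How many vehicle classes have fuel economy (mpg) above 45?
4

Above 45: pickup, crossover, coupe, sedan.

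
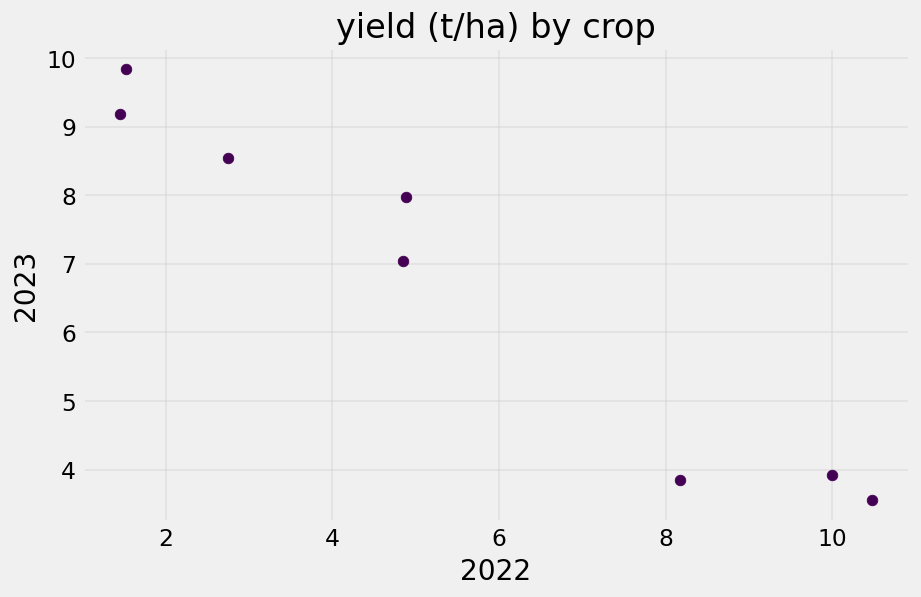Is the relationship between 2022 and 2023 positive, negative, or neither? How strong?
Points are negatively correlated; strong (|r| ≈ 1.0).

negative, strong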